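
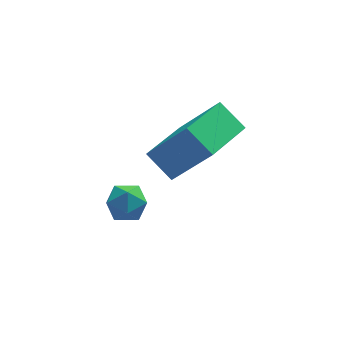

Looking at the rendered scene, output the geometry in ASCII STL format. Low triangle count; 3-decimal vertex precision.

solid 
facet normal -0.687 -0.710 0.151
outer loop
vertex -1.234 -3.836 3.262
vertex -1.838 -3.108 3.935
vertex -2.294 -3.167 1.589
endloop
endfacet
facet normal 0.520 -0.627 -0.580
outer loop
vertex -1.002 -1.832 1.305
vertex -1.234 -3.836 3.262
vertex -2.294 -3.167 1.589
endloop
endfacet
facet normal -0.687 -0.711 0.151
outer loop
vertex -2.294 -3.167 1.589
vertex -1.838 -3.108 3.935
vertex -2.898 -2.44 2.262
endloop
endfacet
facet normal -0.507 0.320 -0.801
outer loop
vertex -2.898 -2.44 2.262
vertex -1.002 -1.832 1.305
vertex -2.294 -3.167 1.589
endloop
endfacet
facet normal 0.507 -0.320 0.801
outer loop
vertex -1.234 -3.836 3.262
vertex -0.546 -1.773 3.651
vertex -1.838 -3.108 3.935
endloop
endfacet
facet normal 0.520 -0.627 -0.580
outer loop
vertex 0.058 -2.5 2.978
vertex -1.234 -3.836 3.262
vertex -1.002 -1.832 1.305
endloop
endfacet
facet normal 0.507 -0.320 0.800
outer loop
vertex 0.058 -2.5 2.978
vertex -0.546 -1.773 3.651
vertex -1.234 -3.836 3.262
endloop
endfacet
facet normal -0.520 0.627 0.580
outer loop
vertex -1.838 -3.108 3.935
vertex -0.546 -1.773 3.651
vertex -2.898 -2.44 2.262
endloop
endfacet
facet normal -0.507 0.320 -0.801
outer loop
vertex -1.606 -1.104 1.978
vertex -1.002 -1.832 1.305
vertex -2.898 -2.44 2.262
endloop
endfacet
facet normal -0.520 0.627 0.580
outer loop
vertex -2.898 -2.44 2.262
vertex -0.546 -1.773 3.651
vertex -1.606 -1.104 1.978
endloop
endfacet
facet normal 0.687 0.710 -0.152
outer loop
vertex -1.606 -1.104 1.978
vertex 0.058 -2.5 2.978
vertex -1.002 -1.832 1.305
endloop
endfacet
facet normal 0.687 0.711 -0.151
outer loop
vertex -0.546 -1.773 3.651
vertex 0.058 -2.5 2.978
vertex -1.606 -1.104 1.978
endloop
endfacet
facet normal -0.867 0.407 0.288
outer loop
vertex -4.031 -1.847 -0.571
vertex -4.084 -2.343 -0.03
vertex -3.743 -1.702 0.091
endloop
endfacet
facet normal -0.441 0.898 -0.005
outer loop
vertex -4.031 -1.847 -0.571
vertex -3.743 -1.702 0.091
vertex -3.372 -1.523 -0.519
endloop
endfacet
facet normal -0.285 0.687 -0.669
outer loop
vertex -4.031 -1.847 -0.571
vertex -3.372 -1.523 -0.519
vertex -3.483 -2.054 -1.017
endloop
endfacet
facet normal -0.615 0.063 -0.786
outer loop
vertex -4.031 -1.847 -0.571
vertex -3.483 -2.054 -1.017
vertex -3.922 -2.561 -0.714
endloop
endfacet
facet normal -0.974 -0.110 -0.196
outer loop
vertex -4.031 -1.847 -0.571
vertex -3.922 -2.561 -0.714
vertex -4.084 -2.343 -0.03
endloop
endfacet
facet normal 0.166 0.914 0.369
outer loop
vertex -3.372 -1.523 -0.519
vertex -3.743 -1.702 0.091
vertex -3.018 -1.819 0.054
endloop
endfacet
facet normal -0.524 0.119 0.843
outer loop
vertex -3.743 -1.702 0.091
vertex -4.084 -2.343 -0.03
vertex -3.457 -2.326 0.357
endloop
endfacet
facet normal -0.698 -0.714 0.062
outer loop
vertex -4.084 -2.343 -0.03
vertex -3.922 -2.561 -0.714
vertex -3.568 -2.857 -0.141
endloop
endfacet
facet normal -0.116 -0.434 -0.894
outer loop
vertex -3.922 -2.561 -0.714
vertex -3.483 -2.054 -1.017
vertex -3.197 -2.678 -0.751
endloop
endfacet
facet normal 0.419 0.573 -0.704
outer loop
vertex -3.483 -2.054 -1.017
vertex -3.372 -1.523 -0.519
vertex -2.856 -2.037 -0.63
endloop
endfacet
facet normal 0.615 -0.063 0.786
outer loop
vertex -2.909 -2.533 -0.089
vertex -3.018 -1.819 0.054
vertex -3.457 -2.326 0.357
endloop
endfacet
facet normal 0.285 -0.687 0.669
outer loop
vertex -2.909 -2.533 -0.089
vertex -3.457 -2.326 0.357
vertex -3.568 -2.857 -0.141
endloop
endfacet
facet normal 0.441 -0.898 0.005
outer loop
vertex -2.909 -2.533 -0.089
vertex -3.568 -2.857 -0.141
vertex -3.197 -2.678 -0.751
endloop
endfacet
facet normal 0.867 -0.407 -0.288
outer loop
vertex -2.909 -2.533 -0.089
vertex -3.197 -2.678 -0.751
vertex -2.856 -2.037 -0.63
endloop
endfacet
facet normal 0.974 0.110 0.196
outer loop
vertex -2.909 -2.533 -0.089
vertex -2.856 -2.037 -0.63
vertex -3.018 -1.819 0.054
endloop
endfacet
facet normal 0.116 0.434 0.894
outer loop
vertex -3.457 -2.326 0.357
vertex -3.018 -1.819 0.054
vertex -3.743 -1.702 0.091
endloop
endfacet
facet normal -0.419 -0.573 0.704
outer loop
vertex -3.568 -2.857 -0.141
vertex -3.457 -2.326 0.357
vertex -4.084 -2.343 -0.03
endloop
endfacet
facet normal -0.166 -0.914 -0.369
outer loop
vertex -3.197 -2.678 -0.751
vertex -3.568 -2.857 -0.141
vertex -3.922 -2.561 -0.714
endloop
endfacet
facet normal 0.524 -0.119 -0.843
outer loop
vertex -2.856 -2.037 -0.63
vertex -3.197 -2.678 -0.751
vertex -3.483 -2.054 -1.017
endloop
endfacet
facet normal 0.698 0.714 -0.062
outer loop
vertex -3.018 -1.819 0.054
vertex -2.856 -2.037 -0.63
vertex -3.372 -1.523 -0.519
endloop
endfacet

endsolid


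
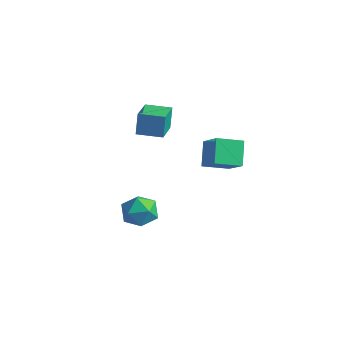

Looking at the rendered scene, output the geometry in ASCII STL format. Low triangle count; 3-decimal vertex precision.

solid 
facet normal -0.432 0.556 0.710
outer loop
vertex 3.003 1.77 4.952
vertex 3.826 2.961 4.52
vertex 1.701 2.247 3.788
endloop
endfacet
facet normal -0.545 -0.788 0.286
outer loop
vertex 2.374 1.379 2.68
vertex 3.003 1.77 4.952
vertex 1.701 2.247 3.788
endloop
endfacet
facet normal -0.432 0.556 0.710
outer loop
vertex 1.701 2.247 3.788
vertex 3.826 2.961 4.52
vertex 2.524 3.437 3.356
endloop
endfacet
facet normal -0.719 0.264 -0.643
outer loop
vertex 2.524 3.437 3.356
vertex 2.374 1.379 2.68
vertex 1.701 2.247 3.788
endloop
endfacet
facet normal 0.719 -0.264 0.643
outer loop
vertex 3.003 1.77 4.952
vertex 4.499 2.093 3.412
vertex 3.826 2.961 4.52
endloop
endfacet
facet normal -0.544 -0.788 0.286
outer loop
vertex 3.676 0.903 3.844
vertex 3.003 1.77 4.952
vertex 2.374 1.379 2.68
endloop
endfacet
facet normal 0.719 -0.264 0.643
outer loop
vertex 3.676 0.903 3.844
vertex 4.499 2.093 3.412
vertex 3.003 1.77 4.952
endloop
endfacet
facet normal 0.545 0.788 -0.287
outer loop
vertex 3.826 2.961 4.52
vertex 4.499 2.093 3.412
vertex 2.524 3.437 3.356
endloop
endfacet
facet normal -0.719 0.264 -0.643
outer loop
vertex 3.197 2.57 2.248
vertex 2.374 1.379 2.68
vertex 2.524 3.437 3.356
endloop
endfacet
facet normal 0.545 0.788 -0.286
outer loop
vertex 2.524 3.437 3.356
vertex 4.499 2.093 3.412
vertex 3.197 2.57 2.248
endloop
endfacet
facet normal 0.432 -0.556 -0.710
outer loop
vertex 3.197 2.57 2.248
vertex 3.676 0.903 3.844
vertex 2.374 1.379 2.68
endloop
endfacet
facet normal 0.431 -0.556 -0.710
outer loop
vertex 4.499 2.093 3.412
vertex 3.676 0.903 3.844
vertex 3.197 2.57 2.248
endloop
endfacet
facet normal 0.443 0.219 0.869
outer loop
vertex -0.174 0.632 -1.009
vertex -0.664 -0.238 -0.54
vertex 0.326 -0.353 -1.015
endloop
endfacet
facet normal 0.846 0.427 0.319
outer loop
vertex -0.174 0.632 -1.009
vertex 0.326 -0.353 -1.015
vertex 0.346 0.281 -1.918
endloop
endfacet
facet normal 0.463 0.883 -0.076
outer loop
vertex -0.174 0.632 -1.009
vertex 0.346 0.281 -1.918
vertex -0.632 0.787 -2.002
endloop
endfacet
facet normal -0.177 0.957 0.231
outer loop
vertex -0.174 0.632 -1.009
vertex -0.632 0.787 -2.002
vertex -1.256 0.466 -1.15
endloop
endfacet
facet normal -0.190 0.547 0.815
outer loop
vertex -0.174 0.632 -1.009
vertex -1.256 0.466 -1.15
vertex -0.664 -0.238 -0.54
endloop
endfacet
facet normal 0.986 -0.147 -0.082
outer loop
vertex 0.346 0.281 -1.918
vertex 0.326 -0.353 -1.015
vertex 0.176 -0.806 -2.01
endloop
endfacet
facet normal 0.333 -0.482 0.810
outer loop
vertex 0.326 -0.353 -1.015
vertex -0.664 -0.238 -0.54
vertex -0.448 -1.127 -1.158
endloop
endfacet
facet normal -0.689 0.047 0.723
outer loop
vertex -0.664 -0.238 -0.54
vertex -1.256 0.466 -1.15
vertex -1.426 -0.621 -1.242
endloop
endfacet
facet normal -0.669 0.710 -0.222
outer loop
vertex -1.256 0.466 -1.15
vertex -0.632 0.787 -2.002
vertex -1.406 0.013 -2.145
endloop
endfacet
facet normal 0.367 0.589 -0.720
outer loop
vertex -0.632 0.787 -2.002
vertex 0.346 0.281 -1.918
vertex -0.416 -0.102 -2.62
endloop
endfacet
facet normal 0.177 -0.957 -0.231
outer loop
vertex -0.906 -0.972 -2.151
vertex 0.176 -0.806 -2.01
vertex -0.448 -1.127 -1.158
endloop
endfacet
facet normal -0.463 -0.883 0.076
outer loop
vertex -0.906 -0.972 -2.151
vertex -0.448 -1.127 -1.158
vertex -1.426 -0.621 -1.242
endloop
endfacet
facet normal -0.846 -0.427 -0.319
outer loop
vertex -0.906 -0.972 -2.151
vertex -1.426 -0.621 -1.242
vertex -1.406 0.013 -2.145
endloop
endfacet
facet normal -0.443 -0.219 -0.869
outer loop
vertex -0.906 -0.972 -2.151
vertex -1.406 0.013 -2.145
vertex -0.416 -0.102 -2.62
endloop
endfacet
facet normal 0.190 -0.547 -0.815
outer loop
vertex -0.906 -0.972 -2.151
vertex -0.416 -0.102 -2.62
vertex 0.176 -0.806 -2.01
endloop
endfacet
facet normal 0.669 -0.710 0.222
outer loop
vertex -0.448 -1.127 -1.158
vertex 0.176 -0.806 -2.01
vertex 0.326 -0.353 -1.015
endloop
endfacet
facet normal -0.367 -0.589 0.720
outer loop
vertex -1.426 -0.621 -1.242
vertex -0.448 -1.127 -1.158
vertex -0.664 -0.238 -0.54
endloop
endfacet
facet normal -0.986 0.147 0.082
outer loop
vertex -1.406 0.013 -2.145
vertex -1.426 -0.621 -1.242
vertex -1.256 0.466 -1.15
endloop
endfacet
facet normal -0.333 0.482 -0.810
outer loop
vertex -0.416 -0.102 -2.62
vertex -1.406 0.013 -2.145
vertex -0.632 0.787 -2.002
endloop
endfacet
facet normal 0.689 -0.047 -0.723
outer loop
vertex 0.176 -0.806 -2.01
vertex -0.416 -0.102 -2.62
vertex 0.346 0.281 -1.918
endloop
endfacet
facet normal -0.855 -0.517 0.024
outer loop
vertex -3.264 2.558 3.32
vertex -4.225 4.122 2.79
vertex -3.09 2.207 1.965
endloop
endfacet
facet normal 0.503 -0.819 0.277
outer loop
vertex -1.815 2.978 1.93
vertex -3.264 2.558 3.32
vertex -3.09 2.207 1.965
endloop
endfacet
facet normal -0.856 -0.517 0.023
outer loop
vertex -3.09 2.207 1.965
vertex -4.225 4.122 2.79
vertex -4.05 3.771 1.436
endloop
endfacet
facet normal 0.124 -0.249 -0.961
outer loop
vertex -4.05 3.771 1.436
vertex -1.815 2.978 1.93
vertex -3.09 2.207 1.965
endloop
endfacet
facet normal -0.124 0.249 0.960
outer loop
vertex -3.264 2.558 3.32
vertex -2.95 4.893 2.755
vertex -4.225 4.122 2.79
endloop
endfacet
facet normal 0.503 -0.819 0.277
outer loop
vertex -1.99 3.329 3.284
vertex -3.264 2.558 3.32
vertex -1.815 2.978 1.93
endloop
endfacet
facet normal -0.124 0.249 0.961
outer loop
vertex -1.99 3.329 3.284
vertex -2.95 4.893 2.755
vertex -3.264 2.558 3.32
endloop
endfacet
facet normal -0.503 0.819 -0.277
outer loop
vertex -4.225 4.122 2.79
vertex -2.95 4.893 2.755
vertex -4.05 3.771 1.436
endloop
endfacet
facet normal 0.124 -0.249 -0.960
outer loop
vertex -2.776 4.542 1.4
vertex -1.815 2.978 1.93
vertex -4.05 3.771 1.436
endloop
endfacet
facet normal -0.503 0.819 -0.277
outer loop
vertex -4.05 3.771 1.436
vertex -2.95 4.893 2.755
vertex -2.776 4.542 1.4
endloop
endfacet
facet normal 0.855 0.518 -0.024
outer loop
vertex -2.776 4.542 1.4
vertex -1.99 3.329 3.284
vertex -1.815 2.978 1.93
endloop
endfacet
facet normal 0.856 0.517 -0.024
outer loop
vertex -2.95 4.893 2.755
vertex -1.99 3.329 3.284
vertex -2.776 4.542 1.4
endloop
endfacet

endsolid


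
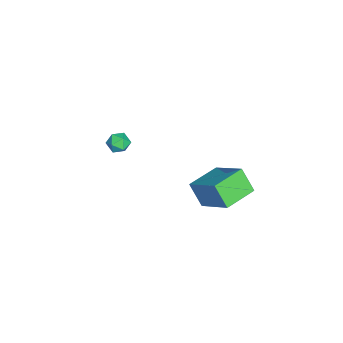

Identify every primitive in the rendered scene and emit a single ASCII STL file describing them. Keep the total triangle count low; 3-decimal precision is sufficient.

solid 
facet normal -0.309 -0.481 0.820
outer loop
vertex 3.134 2.279 4.881
vertex 1.775 3.28 4.956
vertex 2.114 0.98 3.735
endloop
endfacet
facet normal 0.804 -0.592 -0.044
outer loop
vertex 2.525 1.62 2.644
vertex 3.134 2.279 4.881
vertex 2.114 0.98 3.735
endloop
endfacet
facet normal -0.309 -0.481 0.820
outer loop
vertex 2.114 0.98 3.735
vertex 1.775 3.28 4.956
vertex 0.755 1.981 3.81
endloop
endfacet
facet normal -0.507 -0.646 -0.570
outer loop
vertex 0.755 1.981 3.81
vertex 2.525 1.62 2.644
vertex 2.114 0.98 3.735
endloop
endfacet
facet normal 0.507 0.646 0.570
outer loop
vertex 3.134 2.279 4.881
vertex 2.186 3.92 3.865
vertex 1.775 3.28 4.956
endloop
endfacet
facet normal 0.804 -0.592 -0.044
outer loop
vertex 3.545 2.919 3.79
vertex 3.134 2.279 4.881
vertex 2.525 1.62 2.644
endloop
endfacet
facet normal 0.507 0.646 0.570
outer loop
vertex 3.545 2.919 3.79
vertex 2.186 3.92 3.865
vertex 3.134 2.279 4.881
endloop
endfacet
facet normal -0.804 0.592 0.044
outer loop
vertex 1.775 3.28 4.956
vertex 2.186 3.92 3.865
vertex 0.755 1.981 3.81
endloop
endfacet
facet normal -0.507 -0.646 -0.570
outer loop
vertex 1.166 2.621 2.719
vertex 2.525 1.62 2.644
vertex 0.755 1.981 3.81
endloop
endfacet
facet normal -0.804 0.592 0.044
outer loop
vertex 0.755 1.981 3.81
vertex 2.186 3.92 3.865
vertex 1.166 2.621 2.719
endloop
endfacet
facet normal 0.309 0.481 -0.820
outer loop
vertex 1.166 2.621 2.719
vertex 3.545 2.919 3.79
vertex 2.525 1.62 2.644
endloop
endfacet
facet normal 0.309 0.481 -0.820
outer loop
vertex 2.186 3.92 3.865
vertex 3.545 2.919 3.79
vertex 1.166 2.621 2.719
endloop
endfacet
facet normal -0.714 0.694 0.097
outer loop
vertex -2.239 -2.548 2.059
vertex -2.652 -2.93 1.752
vertex -2.598 -2.964 2.39
endloop
endfacet
facet normal -0.252 0.726 0.639
outer loop
vertex -2.239 -2.548 2.059
vertex -2.598 -2.964 2.39
vertex -1.979 -2.882 2.541
endloop
endfacet
facet normal 0.399 0.840 0.367
outer loop
vertex -2.239 -2.548 2.059
vertex -1.979 -2.882 2.541
vertex -1.652 -2.799 1.996
endloop
endfacet
facet normal 0.338 0.877 -0.341
outer loop
vertex -2.239 -2.548 2.059
vertex -1.652 -2.799 1.996
vertex -2.068 -2.828 1.508
endloop
endfacet
facet normal -0.350 0.787 -0.508
outer loop
vertex -2.239 -2.548 2.059
vertex -2.068 -2.828 1.508
vertex -2.652 -2.93 1.752
endloop
endfacet
facet normal -0.247 0.091 0.965
outer loop
vertex -1.979 -2.882 2.541
vertex -2.598 -2.964 2.39
vertex -2.232 -3.472 2.532
endloop
endfacet
facet normal -0.996 0.037 0.086
outer loop
vertex -2.598 -2.964 2.39
vertex -2.652 -2.93 1.752
vertex -2.648 -3.501 2.044
endloop
endfacet
facet normal -0.406 0.188 -0.894
outer loop
vertex -2.652 -2.93 1.752
vertex -2.068 -2.828 1.508
vertex -2.321 -3.418 1.499
endloop
endfacet
facet normal 0.707 0.335 -0.623
outer loop
vertex -2.068 -2.828 1.508
vertex -1.652 -2.799 1.996
vertex -1.702 -3.336 1.65
endloop
endfacet
facet normal 0.806 0.274 0.525
outer loop
vertex -1.652 -2.799 1.996
vertex -1.979 -2.882 2.541
vertex -1.648 -3.37 2.288
endloop
endfacet
facet normal -0.338 -0.877 0.341
outer loop
vertex -2.061 -3.752 1.981
vertex -2.232 -3.472 2.532
vertex -2.648 -3.501 2.044
endloop
endfacet
facet normal -0.399 -0.840 -0.367
outer loop
vertex -2.061 -3.752 1.981
vertex -2.648 -3.501 2.044
vertex -2.321 -3.418 1.499
endloop
endfacet
facet normal 0.252 -0.726 -0.639
outer loop
vertex -2.061 -3.752 1.981
vertex -2.321 -3.418 1.499
vertex -1.702 -3.336 1.65
endloop
endfacet
facet normal 0.714 -0.694 -0.097
outer loop
vertex -2.061 -3.752 1.981
vertex -1.702 -3.336 1.65
vertex -1.648 -3.37 2.288
endloop
endfacet
facet normal 0.350 -0.787 0.508
outer loop
vertex -2.061 -3.752 1.981
vertex -1.648 -3.37 2.288
vertex -2.232 -3.472 2.532
endloop
endfacet
facet normal -0.707 -0.335 0.623
outer loop
vertex -2.648 -3.501 2.044
vertex -2.232 -3.472 2.532
vertex -2.598 -2.964 2.39
endloop
endfacet
facet normal -0.806 -0.274 -0.525
outer loop
vertex -2.321 -3.418 1.499
vertex -2.648 -3.501 2.044
vertex -2.652 -2.93 1.752
endloop
endfacet
facet normal 0.247 -0.091 -0.965
outer loop
vertex -1.702 -3.336 1.65
vertex -2.321 -3.418 1.499
vertex -2.068 -2.828 1.508
endloop
endfacet
facet normal 0.996 -0.037 -0.086
outer loop
vertex -1.648 -3.37 2.288
vertex -1.702 -3.336 1.65
vertex -1.652 -2.799 1.996
endloop
endfacet
facet normal 0.406 -0.188 0.894
outer loop
vertex -2.232 -3.472 2.532
vertex -1.648 -3.37 2.288
vertex -1.979 -2.882 2.541
endloop
endfacet

endsolid


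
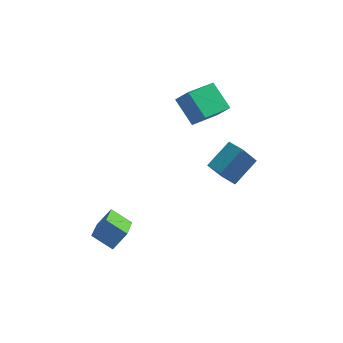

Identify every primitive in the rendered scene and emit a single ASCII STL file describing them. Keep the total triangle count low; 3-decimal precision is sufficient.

solid 
facet normal -0.607 -0.329 -0.723
outer loop
vertex -4.462 -2.501 -0.559
vertex -4.292 -0.8 -1.475
vertex -3.625 -2.873 -1.093
endloop
endfacet
facet normal -0.088 -0.877 0.473
outer loop
vertex -3.048 -2.56 -0.405
vertex -4.462 -2.501 -0.559
vertex -3.625 -2.873 -1.093
endloop
endfacet
facet normal -0.606 -0.329 -0.724
outer loop
vertex -3.625 -2.873 -1.093
vertex -4.292 -0.8 -1.475
vertex -3.454 -1.171 -2.008
endloop
endfacet
facet normal 0.790 -0.350 -0.503
outer loop
vertex -3.454 -1.171 -2.008
vertex -3.048 -2.56 -0.405
vertex -3.625 -2.873 -1.093
endloop
endfacet
facet normal -0.790 0.350 0.503
outer loop
vertex -4.462 -2.501 -0.559
vertex -3.715 -0.487 -0.787
vertex -4.292 -0.8 -1.475
endloop
endfacet
facet normal -0.088 -0.877 0.472
outer loop
vertex -3.886 -2.189 0.128
vertex -4.462 -2.501 -0.559
vertex -3.048 -2.56 -0.405
endloop
endfacet
facet normal -0.790 0.350 0.503
outer loop
vertex -3.886 -2.189 0.128
vertex -3.715 -0.487 -0.787
vertex -4.462 -2.501 -0.559
endloop
endfacet
facet normal 0.088 0.877 -0.473
outer loop
vertex -4.292 -0.8 -1.475
vertex -3.715 -0.487 -0.787
vertex -3.454 -1.171 -2.008
endloop
endfacet
facet normal 0.790 -0.350 -0.503
outer loop
vertex -2.878 -0.859 -1.321
vertex -3.048 -2.56 -0.405
vertex -3.454 -1.171 -2.008
endloop
endfacet
facet normal 0.088 0.877 -0.472
outer loop
vertex -3.454 -1.171 -2.008
vertex -3.715 -0.487 -0.787
vertex -2.878 -0.859 -1.321
endloop
endfacet
facet normal 0.606 0.329 0.724
outer loop
vertex -2.878 -0.859 -1.321
vertex -3.886 -2.189 0.128
vertex -3.048 -2.56 -0.405
endloop
endfacet
facet normal 0.607 0.328 0.724
outer loop
vertex -3.715 -0.487 -0.787
vertex -3.886 -2.189 0.128
vertex -2.878 -0.859 -1.321
endloop
endfacet
facet normal -0.469 0.631 0.618
outer loop
vertex -0.565 2.172 4.374
vertex 0.491 3.195 4.13
vertex -1.077 2.522 3.628
endloop
endfacet
facet normal -0.708 -0.687 0.164
outer loop
vertex -0.411 1.625 2.75
vertex -0.565 2.172 4.374
vertex -1.077 2.522 3.628
endloop
endfacet
facet normal -0.469 0.631 0.618
outer loop
vertex -1.077 2.522 3.628
vertex 0.491 3.195 4.13
vertex -0.021 3.545 3.384
endloop
endfacet
facet normal -0.527 0.361 -0.769
outer loop
vertex -0.021 3.545 3.384
vertex -0.411 1.625 2.75
vertex -1.077 2.522 3.628
endloop
endfacet
facet normal 0.527 -0.361 0.769
outer loop
vertex -0.565 2.172 4.374
vertex 1.157 2.298 3.252
vertex 0.491 3.195 4.13
endloop
endfacet
facet normal -0.708 -0.687 0.164
outer loop
vertex 0.101 1.275 3.496
vertex -0.565 2.172 4.374
vertex -0.411 1.625 2.75
endloop
endfacet
facet normal 0.527 -0.361 0.769
outer loop
vertex 0.101 1.275 3.496
vertex 1.157 2.298 3.252
vertex -0.565 2.172 4.374
endloop
endfacet
facet normal 0.708 0.687 -0.164
outer loop
vertex 0.491 3.195 4.13
vertex 1.157 2.298 3.252
vertex -0.021 3.545 3.384
endloop
endfacet
facet normal -0.527 0.361 -0.769
outer loop
vertex 0.645 2.648 2.506
vertex -0.411 1.625 2.75
vertex -0.021 3.545 3.384
endloop
endfacet
facet normal 0.708 0.687 -0.164
outer loop
vertex -0.021 3.545 3.384
vertex 1.157 2.298 3.252
vertex 0.645 2.648 2.506
endloop
endfacet
facet normal 0.469 -0.631 -0.618
outer loop
vertex 0.645 2.648 2.506
vertex 0.101 1.275 3.496
vertex -0.411 1.625 2.75
endloop
endfacet
facet normal 0.469 -0.631 -0.618
outer loop
vertex 1.157 2.298 3.252
vertex 0.101 1.275 3.496
vertex 0.645 2.648 2.506
endloop
endfacet
facet normal -0.643 0.765 -0.045
outer loop
vertex 1.145 2.423 0.944
vertex 1.762 2.874 -0.204
vertex 0.224 1.601 0.127
endloop
endfacet
facet normal -0.447 -0.327 0.833
outer loop
vertex 0.758 0.966 0.164
vertex 1.145 2.423 0.944
vertex 0.224 1.601 0.127
endloop
endfacet
facet normal -0.643 0.765 -0.046
outer loop
vertex 0.224 1.601 0.127
vertex 1.762 2.874 -0.204
vertex 0.842 2.052 -1.022
endloop
endfacet
facet normal -0.622 -0.555 -0.552
outer loop
vertex 0.842 2.052 -1.022
vertex 0.758 0.966 0.164
vertex 0.224 1.601 0.127
endloop
endfacet
facet normal 0.622 0.555 0.552
outer loop
vertex 1.145 2.423 0.944
vertex 2.296 2.239 -0.167
vertex 1.762 2.874 -0.204
endloop
endfacet
facet normal -0.448 -0.326 0.832
outer loop
vertex 1.678 1.788 0.982
vertex 1.145 2.423 0.944
vertex 0.758 0.966 0.164
endloop
endfacet
facet normal 0.622 0.555 0.552
outer loop
vertex 1.678 1.788 0.982
vertex 2.296 2.239 -0.167
vertex 1.145 2.423 0.944
endloop
endfacet
facet normal 0.447 0.328 -0.832
outer loop
vertex 1.762 2.874 -0.204
vertex 2.296 2.239 -0.167
vertex 0.842 2.052 -1.022
endloop
endfacet
facet normal -0.622 -0.555 -0.552
outer loop
vertex 1.375 1.417 -0.984
vertex 0.758 0.966 0.164
vertex 0.842 2.052 -1.022
endloop
endfacet
facet normal 0.448 0.326 -0.833
outer loop
vertex 0.842 2.052 -1.022
vertex 2.296 2.239 -0.167
vertex 1.375 1.417 -0.984
endloop
endfacet
facet normal 0.643 -0.765 0.045
outer loop
vertex 1.375 1.417 -0.984
vertex 1.678 1.788 0.982
vertex 0.758 0.966 0.164
endloop
endfacet
facet normal 0.643 -0.765 0.045
outer loop
vertex 2.296 2.239 -0.167
vertex 1.678 1.788 0.982
vertex 1.375 1.417 -0.984
endloop
endfacet

endsolid


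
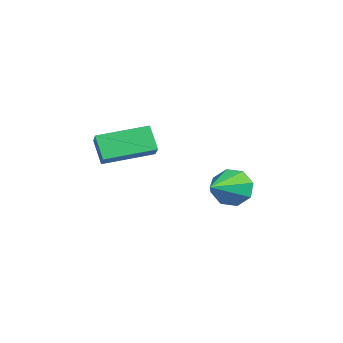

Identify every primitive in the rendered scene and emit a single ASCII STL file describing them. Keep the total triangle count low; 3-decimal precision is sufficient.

solid 
facet normal -0.523 -0.196 0.830
outer loop
vertex 0.036 -4.434 0.787
vertex -0.18 -2.434 1.124
vertex -0.852 -4.436 0.227
endloop
endfacet
facet normal 0.106 -0.981 -0.165
outer loop
vertex -0.24 -4.206 -0.744
vertex 0.036 -4.434 0.787
vertex -0.852 -4.436 0.227
endloop
endfacet
facet normal -0.523 -0.196 0.829
outer loop
vertex -0.852 -4.436 0.227
vertex -0.18 -2.434 1.124
vertex -1.068 -2.436 0.563
endloop
endfacet
facet normal -0.846 -0.002 -0.533
outer loop
vertex -1.068 -2.436 0.563
vertex -0.24 -4.206 -0.744
vertex -0.852 -4.436 0.227
endloop
endfacet
facet normal 0.846 0.001 0.533
outer loop
vertex 0.036 -4.434 0.787
vertex 0.432 -2.204 0.153
vertex -0.18 -2.434 1.124
endloop
endfacet
facet normal 0.107 -0.980 -0.165
outer loop
vertex 0.648 -4.204 -0.183
vertex 0.036 -4.434 0.787
vertex -0.24 -4.206 -0.744
endloop
endfacet
facet normal 0.846 0.002 0.534
outer loop
vertex 0.648 -4.204 -0.183
vertex 0.432 -2.204 0.153
vertex 0.036 -4.434 0.787
endloop
endfacet
facet normal -0.107 0.981 0.165
outer loop
vertex -0.18 -2.434 1.124
vertex 0.432 -2.204 0.153
vertex -1.068 -2.436 0.563
endloop
endfacet
facet normal -0.846 -0.001 -0.534
outer loop
vertex -0.456 -2.206 -0.407
vertex -0.24 -4.206 -0.744
vertex -1.068 -2.436 0.563
endloop
endfacet
facet normal -0.106 0.980 0.165
outer loop
vertex -1.068 -2.436 0.563
vertex 0.432 -2.204 0.153
vertex -0.456 -2.206 -0.407
endloop
endfacet
facet normal 0.523 0.196 -0.829
outer loop
vertex -0.456 -2.206 -0.407
vertex 0.648 -4.204 -0.183
vertex -0.24 -4.206 -0.744
endloop
endfacet
facet normal 0.523 0.196 -0.830
outer loop
vertex 0.432 -2.204 0.153
vertex 0.648 -4.204 -0.183
vertex -0.456 -2.206 -0.407
endloop
endfacet
facet normal -0.760 0.556 -0.336
outer loop
vertex -2.719 1.207 -4.159
vertex -3.18 1.063 -3.353
vertex -2.571 1.708 -3.664
endloop
endfacet
facet normal 0.875 0.184 -0.448
outer loop
vertex -2.719 1.207 -4.159
vertex -2.571 1.708 -3.664
vertex -1.72 -0.003 -2.707
endloop
endfacet
facet normal -0.760 0.555 -0.337
outer loop
vertex -2.571 1.708 -3.664
vertex -3.18 1.063 -3.353
vertex -2.781 1.832 -2.987
endloop
endfacet
facet normal 0.842 0.513 0.167
outer loop
vertex -2.571 1.708 -3.664
vertex -2.781 1.832 -2.987
vertex -1.72 -0.003 -2.707
endloop
endfacet
facet normal -0.761 0.555 -0.336
outer loop
vertex -2.781 1.832 -2.987
vertex -3.18 1.063 -3.353
vertex -3.224 1.505 -2.524
endloop
endfacet
facet normal 0.500 0.406 0.765
outer loop
vertex -2.781 1.832 -2.987
vertex -3.224 1.505 -2.524
vertex -1.72 -0.003 -2.707
endloop
endfacet
facet normal -0.761 0.555 -0.336
outer loop
vertex -3.224 1.505 -2.524
vertex -3.18 1.063 -3.353
vertex -3.641 0.92 -2.546
endloop
endfacet
facet normal 0.049 -0.072 0.996
outer loop
vertex -3.224 1.505 -2.524
vertex -3.641 0.92 -2.546
vertex -1.72 -0.003 -2.707
endloop
endfacet
facet normal -0.761 0.556 -0.336
outer loop
vertex -3.641 0.92 -2.546
vertex -3.18 1.063 -3.353
vertex -3.789 0.418 -3.041
endloop
endfacet
facet normal -0.248 -0.642 0.725
outer loop
vertex -3.641 0.92 -2.546
vertex -3.789 0.418 -3.041
vertex -1.72 -0.003 -2.707
endloop
endfacet
facet normal -0.761 0.556 -0.336
outer loop
vertex -3.789 0.418 -3.041
vertex -3.18 1.063 -3.353
vertex -3.58 0.295 -3.718
endloop
endfacet
facet normal -0.215 -0.970 0.110
outer loop
vertex -3.789 0.418 -3.041
vertex -3.58 0.295 -3.718
vertex -1.72 -0.003 -2.707
endloop
endfacet
facet normal -0.761 0.556 -0.335
outer loop
vertex -3.58 0.295 -3.718
vertex -3.18 1.063 -3.353
vertex -3.137 0.622 -4.181
endloop
endfacet
facet normal 0.127 -0.863 -0.488
outer loop
vertex -3.58 0.295 -3.718
vertex -3.137 0.622 -4.181
vertex -1.72 -0.003 -2.707
endloop
endfacet
facet normal -0.760 0.556 -0.336
outer loop
vertex -3.137 0.622 -4.181
vertex -3.18 1.063 -3.353
vertex -2.719 1.207 -4.159
endloop
endfacet
facet normal 0.578 -0.386 -0.719
outer loop
vertex -3.137 0.622 -4.181
vertex -2.719 1.207 -4.159
vertex -1.72 -0.003 -2.707
endloop
endfacet

endsolid


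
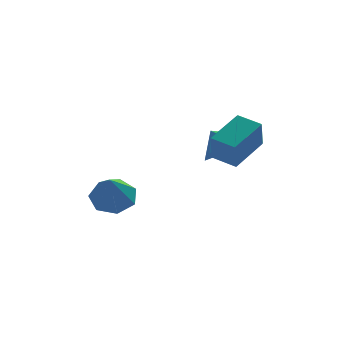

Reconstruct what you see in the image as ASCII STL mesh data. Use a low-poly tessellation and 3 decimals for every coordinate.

solid 
facet normal 0.135 0.640 -0.757
outer loop
vertex 0.229 1.125 -1.835
vertex -0.688 0.984 -2.118
vertex -0.342 1.644 -1.498
endloop
endfacet
facet normal 0.604 0.157 0.781
outer loop
vertex 0.229 1.125 -1.835
vertex -0.342 1.644 -1.498
vertex -0.952 -0.264 -0.642
endloop
endfacet
facet normal 0.135 0.640 -0.757
outer loop
vertex -0.342 1.644 -1.498
vertex -0.688 0.984 -2.118
vertex -1.173 1.666 -1.628
endloop
endfacet
facet normal -0.127 0.440 0.889
outer loop
vertex -0.342 1.644 -1.498
vertex -1.173 1.666 -1.628
vertex -0.952 -0.264 -0.642
endloop
endfacet
facet normal 0.135 0.640 -0.757
outer loop
vertex -1.173 1.666 -1.628
vertex -0.688 0.984 -2.118
vertex -1.64 1.174 -2.127
endloop
endfacet
facet normal -0.805 0.195 0.561
outer loop
vertex -1.173 1.666 -1.628
vertex -1.64 1.174 -2.127
vertex -0.952 -0.264 -0.642
endloop
endfacet
facet normal 0.135 0.640 -0.757
outer loop
vertex -1.64 1.174 -2.127
vertex -0.688 0.984 -2.118
vertex -1.39 0.539 -2.619
endloop
endfacet
facet normal -0.918 -0.395 0.043
outer loop
vertex -1.64 1.174 -2.127
vertex -1.39 0.539 -2.619
vertex -0.952 -0.264 -0.642
endloop
endfacet
facet normal 0.135 0.639 -0.757
outer loop
vertex -1.39 0.539 -2.619
vertex -0.688 0.984 -2.118
vertex -0.612 0.238 -2.734
endloop
endfacet
facet normal -0.382 -0.883 -0.274
outer loop
vertex -1.39 0.539 -2.619
vertex -0.612 0.238 -2.734
vertex -0.952 -0.264 -0.642
endloop
endfacet
facet normal 0.135 0.639 -0.757
outer loop
vertex -0.612 0.238 -2.734
vertex -0.688 0.984 -2.118
vertex 0.108 0.499 -2.385
endloop
endfacet
facet normal 0.401 -0.903 -0.152
outer loop
vertex -0.612 0.238 -2.734
vertex 0.108 0.499 -2.385
vertex -0.952 -0.264 -0.642
endloop
endfacet
facet normal 0.135 0.639 -0.757
outer loop
vertex 0.108 0.499 -2.385
vertex -0.688 0.984 -2.118
vertex 0.229 1.125 -1.835
endloop
endfacet
facet normal 0.839 -0.441 0.317
outer loop
vertex 0.108 0.499 -2.385
vertex 0.229 1.125 -1.835
vertex -0.952 -0.264 -0.642
endloop
endfacet
facet normal -0.678 -0.625 -0.386
outer loop
vertex 3.357 -3.242 2.049
vertex 2.574 -2.533 2.277
vertex 3.525 -2.654 0.8
endloop
endfacet
facet normal 0.725 -0.656 -0.211
outer loop
vertex 4.726 -1.547 1.483
vertex 3.357 -3.242 2.049
vertex 3.525 -2.654 0.8
endloop
endfacet
facet normal -0.678 -0.625 -0.386
outer loop
vertex 3.525 -2.654 0.8
vertex 2.574 -2.533 2.277
vertex 2.742 -1.946 1.029
endloop
endfacet
facet normal 0.120 0.423 -0.898
outer loop
vertex 2.742 -1.946 1.029
vertex 4.726 -1.547 1.483
vertex 3.525 -2.654 0.8
endloop
endfacet
facet normal -0.121 -0.423 0.898
outer loop
vertex 3.357 -3.242 2.049
vertex 3.775 -1.426 2.96
vertex 2.574 -2.533 2.277
endloop
endfacet
facet normal 0.725 -0.656 -0.211
outer loop
vertex 4.558 -2.134 2.731
vertex 3.357 -3.242 2.049
vertex 4.726 -1.547 1.483
endloop
endfacet
facet normal -0.120 -0.423 0.898
outer loop
vertex 4.558 -2.134 2.731
vertex 3.775 -1.426 2.96
vertex 3.357 -3.242 2.049
endloop
endfacet
facet normal -0.725 0.656 0.211
outer loop
vertex 2.574 -2.533 2.277
vertex 3.775 -1.426 2.96
vertex 2.742 -1.946 1.029
endloop
endfacet
facet normal 0.121 0.422 -0.898
outer loop
vertex 3.943 -0.838 1.711
vertex 4.726 -1.547 1.483
vertex 2.742 -1.946 1.029
endloop
endfacet
facet normal -0.725 0.656 0.211
outer loop
vertex 2.742 -1.946 1.029
vertex 3.775 -1.426 2.96
vertex 3.943 -0.838 1.711
endloop
endfacet
facet normal 0.678 0.625 0.385
outer loop
vertex 3.943 -0.838 1.711
vertex 4.558 -2.134 2.731
vertex 4.726 -1.547 1.483
endloop
endfacet
facet normal 0.678 0.625 0.386
outer loop
vertex 3.775 -1.426 2.96
vertex 4.558 -2.134 2.731
vertex 3.943 -0.838 1.711
endloop
endfacet
facet normal 0.504 -0.546 -0.670
outer loop
vertex 4.394 -0.281 1.463
vertex 3.572 -0.204 0.782
vertex 4.349 0.531 0.767
endloop
endfacet
facet normal 0.309 0.629 0.714
outer loop
vertex 4.394 -0.281 1.463
vertex 4.349 0.531 0.767
vertex 3.048 0.364 1.478
endloop
endfacet
facet normal 0.504 -0.546 -0.669
outer loop
vertex 4.349 0.531 0.767
vertex 3.572 -0.204 0.782
vertex 3.528 0.608 0.086
endloop
endfacet
facet normal -0.040 0.986 0.159
outer loop
vertex 4.349 0.531 0.767
vertex 3.528 0.608 0.086
vertex 3.048 0.364 1.478
endloop
endfacet
facet normal 0.503 -0.546 -0.669
outer loop
vertex 3.528 0.608 0.086
vertex 3.572 -0.204 0.782
vertex 2.75 -0.127 0.101
endloop
endfacet
facet normal -0.684 0.722 -0.109
outer loop
vertex 3.528 0.608 0.086
vertex 2.75 -0.127 0.101
vertex 3.048 0.364 1.478
endloop
endfacet
facet normal 0.504 -0.546 -0.670
outer loop
vertex 2.75 -0.127 0.101
vertex 3.572 -0.204 0.782
vertex 2.795 -0.939 0.797
endloop
endfacet
facet normal -0.979 0.098 0.177
outer loop
vertex 2.75 -0.127 0.101
vertex 2.795 -0.939 0.797
vertex 3.048 0.364 1.478
endloop
endfacet
facet normal 0.504 -0.546 -0.669
outer loop
vertex 2.795 -0.939 0.797
vertex 3.572 -0.204 0.782
vertex 3.616 -1.016 1.478
endloop
endfacet
facet normal -0.631 -0.260 0.731
outer loop
vertex 2.795 -0.939 0.797
vertex 3.616 -1.016 1.478
vertex 3.048 0.364 1.478
endloop
endfacet
facet normal 0.503 -0.546 -0.669
outer loop
vertex 3.616 -1.016 1.478
vertex 3.572 -0.204 0.782
vertex 4.394 -0.281 1.463
endloop
endfacet
facet normal 0.014 0.006 1.000
outer loop
vertex 3.616 -1.016 1.478
vertex 4.394 -0.281 1.463
vertex 3.048 0.364 1.478
endloop
endfacet

endsolid


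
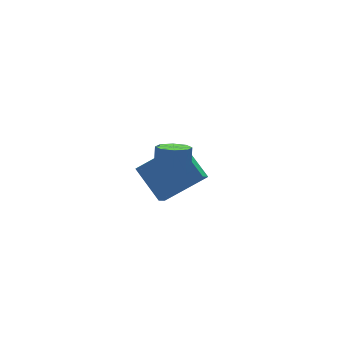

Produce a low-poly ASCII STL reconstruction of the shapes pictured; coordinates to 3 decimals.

solid 
facet normal -0.812 0.202 -0.547
outer loop
vertex -1.316 4.464 -0.192
vertex -0.828 4.925 -0.746
vertex -1.032 3.014 -1.149
endloop
endfacet
facet normal -0.562 -0.530 0.636
outer loop
vertex 0.648 2.595 -0.014
vertex -1.316 4.464 -0.192
vertex -1.032 3.014 -1.149
endloop
endfacet
facet normal -0.812 0.202 -0.548
outer loop
vertex -1.032 3.014 -1.149
vertex -0.828 4.925 -0.746
vertex -0.544 3.474 -1.702
endloop
endfacet
facet normal 0.161 -0.824 -0.543
outer loop
vertex -0.544 3.474 -1.702
vertex 0.648 2.595 -0.014
vertex -1.032 3.014 -1.149
endloop
endfacet
facet normal -0.162 0.824 0.543
outer loop
vertex -1.316 4.464 -0.192
vertex 0.852 4.506 0.389
vertex -0.828 4.925 -0.746
endloop
endfacet
facet normal -0.561 -0.529 0.636
outer loop
vertex 0.364 4.046 0.942
vertex -1.316 4.464 -0.192
vertex 0.648 2.595 -0.014
endloop
endfacet
facet normal -0.161 0.824 0.543
outer loop
vertex 0.364 4.046 0.942
vertex 0.852 4.506 0.389
vertex -1.316 4.464 -0.192
endloop
endfacet
facet normal 0.562 0.529 -0.636
outer loop
vertex -0.828 4.925 -0.746
vertex 0.852 4.506 0.389
vertex -0.544 3.474 -1.702
endloop
endfacet
facet normal 0.162 -0.824 -0.543
outer loop
vertex 1.136 3.056 -0.568
vertex 0.648 2.595 -0.014
vertex -0.544 3.474 -1.702
endloop
endfacet
facet normal 0.561 0.530 -0.636
outer loop
vertex -0.544 3.474 -1.702
vertex 0.852 4.506 0.389
vertex 1.136 3.056 -0.568
endloop
endfacet
facet normal 0.812 -0.202 0.547
outer loop
vertex 1.136 3.056 -0.568
vertex 0.364 4.046 0.942
vertex 0.648 2.595 -0.014
endloop
endfacet
facet normal 0.812 -0.203 0.548
outer loop
vertex 0.852 4.506 0.389
vertex 0.364 4.046 0.942
vertex 1.136 3.056 -0.568
endloop
endfacet
facet normal -0.237 -0.376 -0.896
outer loop
vertex -1.426 0.052 3.108
vertex -2.029 -0.125 3.342
vertex -1.777 0.421 3.046
endloop
endfacet
facet normal 0.690 0.585 -0.427
outer loop
vertex -1.426 0.052 3.108
vertex -1.777 0.421 3.046
vertex -1.169 0.462 4.085
endloop
endfacet
facet normal 0.690 0.584 -0.427
outer loop
vertex -1.169 0.462 4.085
vertex -1.777 0.421 3.046
vertex -1.52 0.831 4.022
endloop
endfacet
facet normal 0.236 0.377 0.896
outer loop
vertex -1.169 0.462 4.085
vertex -1.52 0.831 4.022
vertex -1.771 0.285 4.318
endloop
endfacet
facet normal -0.237 -0.376 -0.896
outer loop
vertex -1.777 0.421 3.046
vertex -2.029 -0.125 3.342
vertex -2.275 0.47 3.157
endloop
endfacet
facet normal 0.004 0.922 -0.388
outer loop
vertex -1.777 0.421 3.046
vertex -2.275 0.47 3.157
vertex -1.52 0.831 4.022
endloop
endfacet
facet normal 0.004 0.922 -0.388
outer loop
vertex -1.52 0.831 4.022
vertex -2.275 0.47 3.157
vertex -2.018 0.88 4.133
endloop
endfacet
facet normal 0.237 0.377 0.896
outer loop
vertex -1.52 0.831 4.022
vertex -2.018 0.88 4.133
vertex -1.771 0.285 4.318
endloop
endfacet
facet normal -0.236 -0.376 -0.896
outer loop
vertex -2.275 0.47 3.157
vertex -2.029 -0.125 3.342
vertex -2.629 0.17 3.376
endloop
endfacet
facet normal -0.684 0.719 -0.122
outer loop
vertex -2.275 0.47 3.157
vertex -2.629 0.17 3.376
vertex -2.018 0.88 4.133
endloop
endfacet
facet normal -0.684 0.719 -0.123
outer loop
vertex -2.018 0.88 4.133
vertex -2.629 0.17 3.376
vertex -2.372 0.581 4.352
endloop
endfacet
facet normal 0.236 0.377 0.896
outer loop
vertex -2.018 0.88 4.133
vertex -2.372 0.581 4.352
vertex -1.771 0.285 4.318
endloop
endfacet
facet normal -0.236 -0.377 -0.896
outer loop
vertex -2.629 0.17 3.376
vertex -2.029 -0.125 3.342
vertex -2.631 -0.302 3.575
endloop
endfacet
facet normal -0.972 0.095 0.216
outer loop
vertex -2.629 0.17 3.376
vertex -2.631 -0.302 3.575
vertex -2.372 0.581 4.352
endloop
endfacet
facet normal -0.972 0.095 0.216
outer loop
vertex -2.372 0.581 4.352
vertex -2.631 -0.302 3.575
vertex -2.374 0.108 4.552
endloop
endfacet
facet normal 0.237 0.378 0.895
outer loop
vertex -2.372 0.581 4.352
vertex -2.374 0.108 4.552
vertex -1.771 0.285 4.318
endloop
endfacet
facet normal -0.236 -0.377 -0.896
outer loop
vertex -2.631 -0.302 3.575
vertex -2.029 -0.125 3.342
vertex -2.28 -0.671 3.638
endloop
endfacet
facet normal -0.691 -0.584 0.427
outer loop
vertex -2.631 -0.302 3.575
vertex -2.28 -0.671 3.638
vertex -2.374 0.108 4.552
endloop
endfacet
facet normal -0.690 -0.584 0.427
outer loop
vertex -2.374 0.108 4.552
vertex -2.28 -0.671 3.638
vertex -2.023 -0.261 4.614
endloop
endfacet
facet normal 0.237 0.376 0.896
outer loop
vertex -2.374 0.108 4.552
vertex -2.023 -0.261 4.614
vertex -1.771 0.285 4.318
endloop
endfacet
facet normal -0.237 -0.377 -0.896
outer loop
vertex -2.28 -0.671 3.638
vertex -2.029 -0.125 3.342
vertex -1.782 -0.72 3.527
endloop
endfacet
facet normal -0.004 -0.922 0.388
outer loop
vertex -2.28 -0.671 3.638
vertex -1.782 -0.72 3.527
vertex -2.023 -0.261 4.614
endloop
endfacet
facet normal -0.004 -0.922 0.388
outer loop
vertex -2.023 -0.261 4.614
vertex -1.782 -0.72 3.527
vertex -1.525 -0.31 4.503
endloop
endfacet
facet normal 0.237 0.376 0.896
outer loop
vertex -2.023 -0.261 4.614
vertex -1.525 -0.31 4.503
vertex -1.771 0.285 4.318
endloop
endfacet
facet normal -0.236 -0.377 -0.896
outer loop
vertex -1.782 -0.72 3.527
vertex -2.029 -0.125 3.342
vertex -1.428 -0.421 3.308
endloop
endfacet
facet normal 0.683 -0.720 0.122
outer loop
vertex -1.782 -0.72 3.527
vertex -1.428 -0.421 3.308
vertex -1.525 -0.31 4.503
endloop
endfacet
facet normal 0.685 -0.719 0.122
outer loop
vertex -1.525 -0.31 4.503
vertex -1.428 -0.421 3.308
vertex -1.171 -0.01 4.284
endloop
endfacet
facet normal 0.236 0.376 0.896
outer loop
vertex -1.525 -0.31 4.503
vertex -1.171 -0.01 4.284
vertex -1.771 0.285 4.318
endloop
endfacet
facet normal -0.237 -0.378 -0.895
outer loop
vertex -1.428 -0.421 3.308
vertex -2.029 -0.125 3.342
vertex -1.426 0.052 3.108
endloop
endfacet
facet normal 0.972 -0.095 -0.216
outer loop
vertex -1.428 -0.421 3.308
vertex -1.426 0.052 3.108
vertex -1.171 -0.01 4.284
endloop
endfacet
facet normal 0.972 -0.095 -0.216
outer loop
vertex -1.171 -0.01 4.284
vertex -1.426 0.052 3.108
vertex -1.169 0.462 4.085
endloop
endfacet
facet normal 0.236 0.377 0.896
outer loop
vertex -1.171 -0.01 4.284
vertex -1.169 0.462 4.085
vertex -1.771 0.285 4.318
endloop
endfacet

endsolid


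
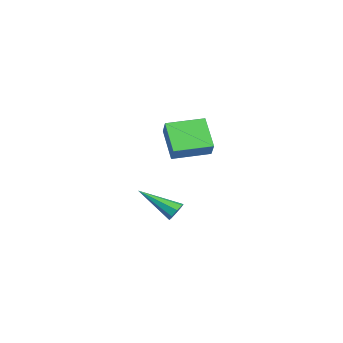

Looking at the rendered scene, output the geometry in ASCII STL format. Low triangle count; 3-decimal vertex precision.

solid 
facet normal -0.760 -0.120 0.638
outer loop
vertex -2.548 -2.62 3.139
vertex -2.758 -0.595 3.271
vertex -3.305 -2.64 2.234
endloop
endfacet
facet normal 0.103 -0.993 -0.064
outer loop
vertex -1.822 -2.405 0.989
vertex -2.548 -2.62 3.139
vertex -3.305 -2.64 2.234
endloop
endfacet
facet normal -0.761 -0.120 0.638
outer loop
vertex -3.305 -2.64 2.234
vertex -2.758 -0.595 3.271
vertex -3.515 -0.615 2.365
endloop
endfacet
facet normal -0.641 -0.017 -0.767
outer loop
vertex -3.515 -0.615 2.365
vertex -1.822 -2.405 0.989
vertex -3.305 -2.64 2.234
endloop
endfacet
facet normal 0.641 0.017 0.767
outer loop
vertex -2.548 -2.62 3.139
vertex -1.275 -0.36 2.026
vertex -2.758 -0.595 3.271
endloop
endfacet
facet normal 0.103 -0.993 -0.064
outer loop
vertex -1.065 -2.385 1.895
vertex -2.548 -2.62 3.139
vertex -1.822 -2.405 0.989
endloop
endfacet
facet normal 0.641 0.017 0.767
outer loop
vertex -1.065 -2.385 1.895
vertex -1.275 -0.36 2.026
vertex -2.548 -2.62 3.139
endloop
endfacet
facet normal -0.103 0.993 0.064
outer loop
vertex -2.758 -0.595 3.271
vertex -1.275 -0.36 2.026
vertex -3.515 -0.615 2.365
endloop
endfacet
facet normal -0.641 -0.016 -0.767
outer loop
vertex -2.032 -0.38 1.121
vertex -1.822 -2.405 0.989
vertex -3.515 -0.615 2.365
endloop
endfacet
facet normal -0.103 0.993 0.064
outer loop
vertex -3.515 -0.615 2.365
vertex -1.275 -0.36 2.026
vertex -2.032 -0.38 1.121
endloop
endfacet
facet normal 0.760 0.120 -0.638
outer loop
vertex -2.032 -0.38 1.121
vertex -1.065 -2.385 1.895
vertex -1.822 -2.405 0.989
endloop
endfacet
facet normal 0.760 0.120 -0.639
outer loop
vertex -1.275 -0.36 2.026
vertex -1.065 -2.385 1.895
vertex -2.032 -0.38 1.121
endloop
endfacet
facet normal 0.416 0.771 -0.483
outer loop
vertex 4.467 -2.882 0.802
vertex 4.022 -2.864 0.447
vertex 4.149 -2.62 0.946
endloop
endfacet
facet normal 0.430 0.026 0.902
outer loop
vertex 4.467 -2.882 0.802
vertex 4.149 -2.62 0.946
vertex 3.118 -4.536 1.493
endloop
endfacet
facet normal 0.417 0.770 -0.483
outer loop
vertex 4.149 -2.62 0.946
vertex 4.022 -2.864 0.447
vertex 3.757 -2.501 0.797
endloop
endfacet
facet normal -0.226 0.378 0.898
outer loop
vertex 4.149 -2.62 0.946
vertex 3.757 -2.501 0.797
vertex 3.118 -4.536 1.493
endloop
endfacet
facet normal 0.418 0.770 -0.482
outer loop
vertex 3.757 -2.501 0.797
vertex 4.022 -2.864 0.447
vertex 3.52 -2.594 0.443
endloop
endfacet
facet normal -0.806 0.402 0.434
outer loop
vertex 3.757 -2.501 0.797
vertex 3.52 -2.594 0.443
vertex 3.118 -4.536 1.493
endloop
endfacet
facet normal 0.418 0.769 -0.483
outer loop
vertex 3.52 -2.594 0.443
vertex 4.022 -2.864 0.447
vertex 3.577 -2.846 0.091
endloop
endfacet
facet normal -0.972 0.084 -0.217
outer loop
vertex 3.52 -2.594 0.443
vertex 3.577 -2.846 0.091
vertex 3.118 -4.536 1.493
endloop
endfacet
facet normal 0.416 0.771 -0.481
outer loop
vertex 3.577 -2.846 0.091
vertex 4.022 -2.864 0.447
vertex 3.894 -3.107 -0.053
endloop
endfacet
facet normal -0.627 -0.389 -0.675
outer loop
vertex 3.577 -2.846 0.091
vertex 3.894 -3.107 -0.053
vertex 3.118 -4.536 1.493
endloop
endfacet
facet normal 0.418 0.771 -0.481
outer loop
vertex 3.894 -3.107 -0.053
vertex 4.022 -2.864 0.447
vertex 4.287 -3.227 0.096
endloop
endfacet
facet normal 0.028 -0.741 -0.671
outer loop
vertex 3.894 -3.107 -0.053
vertex 4.287 -3.227 0.096
vertex 3.118 -4.536 1.493
endloop
endfacet
facet normal 0.416 0.771 -0.483
outer loop
vertex 4.287 -3.227 0.096
vertex 4.022 -2.864 0.447
vertex 4.524 -3.133 0.45
endloop
endfacet
facet normal 0.611 -0.765 -0.206
outer loop
vertex 4.287 -3.227 0.096
vertex 4.524 -3.133 0.45
vertex 3.118 -4.536 1.493
endloop
endfacet
facet normal 0.416 0.771 -0.482
outer loop
vertex 4.524 -3.133 0.45
vertex 4.022 -2.864 0.447
vertex 4.467 -2.882 0.802
endloop
endfacet
facet normal 0.776 -0.447 0.445
outer loop
vertex 4.524 -3.133 0.45
vertex 4.467 -2.882 0.802
vertex 3.118 -4.536 1.493
endloop
endfacet

endsolid


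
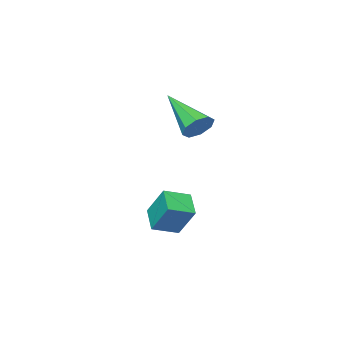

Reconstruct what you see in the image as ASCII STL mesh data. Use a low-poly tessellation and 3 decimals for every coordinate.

solid 
facet normal -0.479 -0.752 0.453
outer loop
vertex 1.972 -2.088 -1.247
vertex 1.245 -1.78 -1.504
vertex 2.043 -2.687 -2.166
endloop
endfacet
facet normal 0.876 -0.371 0.309
outer loop
vertex 2.455 -2.04 -2.556
vertex 1.972 -2.088 -1.247
vertex 2.043 -2.687 -2.166
endloop
endfacet
facet normal -0.480 -0.752 0.452
outer loop
vertex 2.043 -2.687 -2.166
vertex 1.245 -1.78 -1.504
vertex 1.317 -2.379 -2.424
endloop
endfacet
facet normal 0.066 -0.545 -0.836
outer loop
vertex 1.317 -2.379 -2.424
vertex 2.455 -2.04 -2.556
vertex 2.043 -2.687 -2.166
endloop
endfacet
facet normal -0.065 0.545 0.836
outer loop
vertex 1.972 -2.088 -1.247
vertex 1.657 -1.133 -1.894
vertex 1.245 -1.78 -1.504
endloop
endfacet
facet normal 0.876 -0.370 0.310
outer loop
vertex 2.383 -1.441 -1.636
vertex 1.972 -2.088 -1.247
vertex 2.455 -2.04 -2.556
endloop
endfacet
facet normal -0.066 0.545 0.836
outer loop
vertex 2.383 -1.441 -1.636
vertex 1.657 -1.133 -1.894
vertex 1.972 -2.088 -1.247
endloop
endfacet
facet normal -0.876 0.371 -0.310
outer loop
vertex 1.245 -1.78 -1.504
vertex 1.657 -1.133 -1.894
vertex 1.317 -2.379 -2.424
endloop
endfacet
facet normal 0.065 -0.544 -0.836
outer loop
vertex 1.728 -1.732 -2.813
vertex 2.455 -2.04 -2.556
vertex 1.317 -2.379 -2.424
endloop
endfacet
facet normal -0.876 0.371 -0.309
outer loop
vertex 1.317 -2.379 -2.424
vertex 1.657 -1.133 -1.894
vertex 1.728 -1.732 -2.813
endloop
endfacet
facet normal 0.479 0.752 -0.452
outer loop
vertex 1.728 -1.732 -2.813
vertex 2.383 -1.441 -1.636
vertex 2.455 -2.04 -2.556
endloop
endfacet
facet normal 0.480 0.752 -0.453
outer loop
vertex 1.657 -1.133 -1.894
vertex 2.383 -1.441 -1.636
vertex 1.728 -1.732 -2.813
endloop
endfacet
facet normal 0.064 0.854 -0.516
outer loop
vertex 1.184 -1.638 1.324
vertex 0.901 -1.848 0.941
vertex 0.793 -1.579 1.373
endloop
endfacet
facet normal 0.156 0.236 0.959
outer loop
vertex 1.184 -1.638 1.324
vertex 0.793 -1.579 1.373
vertex 0.799 -3.232 1.779
endloop
endfacet
facet normal 0.062 0.854 -0.516
outer loop
vertex 0.793 -1.579 1.373
vertex 0.901 -1.848 0.941
vertex 0.466 -1.678 1.17
endloop
endfacet
facet normal -0.559 0.196 0.805
outer loop
vertex 0.793 -1.579 1.373
vertex 0.466 -1.678 1.17
vertex 0.799 -3.232 1.779
endloop
endfacet
facet normal 0.062 0.854 -0.516
outer loop
vertex 0.466 -1.678 1.17
vertex 0.901 -1.848 0.941
vertex 0.393 -1.877 0.832
endloop
endfacet
facet normal -0.959 -0.101 0.266
outer loop
vertex 0.466 -1.678 1.17
vertex 0.393 -1.877 0.832
vertex 0.799 -3.232 1.779
endloop
endfacet
facet normal 0.062 0.853 -0.518
outer loop
vertex 0.393 -1.877 0.832
vertex 0.901 -1.848 0.941
vertex 0.618 -2.059 0.559
endloop
endfacet
facet normal -0.806 -0.482 -0.343
outer loop
vertex 0.393 -1.877 0.832
vertex 0.618 -2.059 0.559
vertex 0.799 -3.232 1.779
endloop
endfacet
facet normal 0.064 0.853 -0.518
outer loop
vertex 0.618 -2.059 0.559
vertex 0.901 -1.848 0.941
vertex 1.009 -2.118 0.51
endloop
endfacet
facet normal -0.192 -0.722 -0.665
outer loop
vertex 0.618 -2.059 0.559
vertex 1.009 -2.118 0.51
vertex 0.799 -3.232 1.779
endloop
endfacet
facet normal 0.064 0.853 -0.518
outer loop
vertex 1.009 -2.118 0.51
vertex 0.901 -1.848 0.941
vertex 1.336 -2.019 0.713
endloop
endfacet
facet normal 0.524 -0.681 -0.511
outer loop
vertex 1.009 -2.118 0.51
vertex 1.336 -2.019 0.713
vertex 0.799 -3.232 1.779
endloop
endfacet
facet normal 0.065 0.854 -0.517
outer loop
vertex 1.336 -2.019 0.713
vertex 0.901 -1.848 0.941
vertex 1.409 -1.82 1.051
endloop
endfacet
facet normal 0.923 -0.385 0.027
outer loop
vertex 1.336 -2.019 0.713
vertex 1.409 -1.82 1.051
vertex 0.799 -3.232 1.779
endloop
endfacet
facet normal 0.065 0.854 -0.516
outer loop
vertex 1.409 -1.82 1.051
vertex 0.901 -1.848 0.941
vertex 1.184 -1.638 1.324
endloop
endfacet
facet normal 0.770 -0.004 0.638
outer loop
vertex 1.409 -1.82 1.051
vertex 1.184 -1.638 1.324
vertex 0.799 -3.232 1.779
endloop
endfacet

endsolid


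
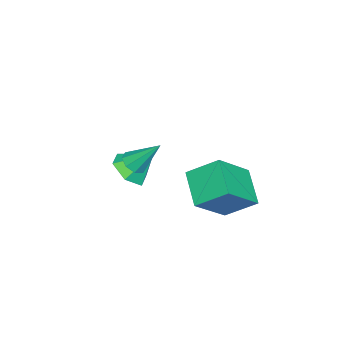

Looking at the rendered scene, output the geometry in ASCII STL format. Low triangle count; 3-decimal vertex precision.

solid 
facet normal 0.174 -0.668 -0.723
outer loop
vertex -1.01 -1.061 -0.472
vertex -1.53 -0.561 -1.059
vertex -0.617 -0.397 -0.991
endloop
endfacet
facet normal 0.680 0.157 0.716
outer loop
vertex -1.01 -1.061 -0.472
vertex -0.617 -0.397 -0.991
vertex -1.77 0.361 -0.061
endloop
endfacet
facet normal 0.174 -0.668 -0.723
outer loop
vertex -0.617 -0.397 -0.991
vertex -1.53 -0.561 -1.059
vertex -1.137 0.103 -1.578
endloop
endfacet
facet normal 0.612 0.781 0.123
outer loop
vertex -0.617 -0.397 -0.991
vertex -1.137 0.103 -1.578
vertex -1.77 0.361 -0.061
endloop
endfacet
facet normal 0.175 -0.668 -0.723
outer loop
vertex -1.137 0.103 -1.578
vertex -1.53 -0.561 -1.059
vertex -2.05 -0.062 -1.646
endloop
endfacet
facet normal -0.157 0.961 -0.229
outer loop
vertex -1.137 0.103 -1.578
vertex -2.05 -0.062 -1.646
vertex -1.77 0.361 -0.061
endloop
endfacet
facet normal 0.175 -0.668 -0.723
outer loop
vertex -2.05 -0.062 -1.646
vertex -1.53 -0.561 -1.059
vertex -2.443 -0.726 -1.127
endloop
endfacet
facet normal -0.856 0.517 0.013
outer loop
vertex -2.05 -0.062 -1.646
vertex -2.443 -0.726 -1.127
vertex -1.77 0.361 -0.061
endloop
endfacet
facet normal 0.175 -0.668 -0.723
outer loop
vertex -2.443 -0.726 -1.127
vertex -1.53 -0.561 -1.059
vertex -1.922 -1.225 -0.54
endloop
endfacet
facet normal -0.787 -0.108 0.607
outer loop
vertex -2.443 -0.726 -1.127
vertex -1.922 -1.225 -0.54
vertex -1.77 0.361 -0.061
endloop
endfacet
facet normal 0.174 -0.668 -0.723
outer loop
vertex -1.922 -1.225 -0.54
vertex -1.53 -0.561 -1.059
vertex -1.01 -1.061 -0.472
endloop
endfacet
facet normal -0.020 -0.287 0.958
outer loop
vertex -1.922 -1.225 -0.54
vertex -1.01 -1.061 -0.472
vertex -1.77 0.361 -0.061
endloop
endfacet
facet normal -0.725 -0.468 0.505
outer loop
vertex -0.188 3.587 1.398
vertex -1.603 4.315 0.043
vertex 0.01 2.328 0.515
endloop
endfacet
facet normal 0.677 -0.349 0.649
outer loop
vertex 1.243 3.125 -0.343
vertex -0.188 3.587 1.398
vertex 0.01 2.328 0.515
endloop
endfacet
facet normal -0.725 -0.469 0.505
outer loop
vertex 0.01 2.328 0.515
vertex -1.603 4.315 0.043
vertex -1.404 3.056 -0.84
endloop
endfacet
facet normal 0.128 -0.812 -0.570
outer loop
vertex -1.404 3.056 -0.84
vertex 1.243 3.125 -0.343
vertex 0.01 2.328 0.515
endloop
endfacet
facet normal -0.128 0.812 0.570
outer loop
vertex -0.188 3.587 1.398
vertex -0.37 5.112 -0.815
vertex -1.603 4.315 0.043
endloop
endfacet
facet normal 0.677 -0.348 0.649
outer loop
vertex 1.044 4.384 0.54
vertex -0.188 3.587 1.398
vertex 1.243 3.125 -0.343
endloop
endfacet
facet normal -0.128 0.812 0.570
outer loop
vertex 1.044 4.384 0.54
vertex -0.37 5.112 -0.815
vertex -0.188 3.587 1.398
endloop
endfacet
facet normal -0.677 0.348 -0.649
outer loop
vertex -1.603 4.315 0.043
vertex -0.37 5.112 -0.815
vertex -1.404 3.056 -0.84
endloop
endfacet
facet normal 0.128 -0.812 -0.570
outer loop
vertex -0.172 3.853 -1.698
vertex 1.243 3.125 -0.343
vertex -1.404 3.056 -0.84
endloop
endfacet
facet normal -0.677 0.348 -0.648
outer loop
vertex -1.404 3.056 -0.84
vertex -0.37 5.112 -0.815
vertex -0.172 3.853 -1.698
endloop
endfacet
facet normal 0.725 0.469 -0.505
outer loop
vertex -0.172 3.853 -1.698
vertex 1.044 4.384 0.54
vertex 1.243 3.125 -0.343
endloop
endfacet
facet normal 0.725 0.468 -0.505
outer loop
vertex -0.37 5.112 -0.815
vertex 1.044 4.384 0.54
vertex -0.172 3.853 -1.698
endloop
endfacet
facet normal 0.035 -0.659 -0.751
outer loop
vertex 2.442 0.881 2.125
vertex 1.897 0.992 2.002
vertex 2.399 1.206 1.838
endloop
endfacet
facet normal 0.930 0.305 0.206
outer loop
vertex 2.442 0.881 2.125
vertex 2.399 1.206 1.838
vertex 1.843 2.008 3.158
endloop
endfacet
facet normal 0.037 -0.661 -0.750
outer loop
vertex 2.399 1.206 1.838
vertex 1.897 0.992 2.002
vertex 2.062 1.405 1.646
endloop
endfacet
facet normal 0.587 0.777 -0.225
outer loop
vertex 2.399 1.206 1.838
vertex 2.062 1.405 1.646
vertex 1.843 2.008 3.158
endloop
endfacet
facet normal 0.035 -0.660 -0.750
outer loop
vertex 2.062 1.405 1.646
vertex 1.897 0.992 2.002
vertex 1.628 1.363 1.663
endloop
endfacet
facet normal -0.104 0.919 -0.381
outer loop
vertex 2.062 1.405 1.646
vertex 1.628 1.363 1.663
vertex 1.843 2.008 3.158
endloop
endfacet
facet normal 0.035 -0.660 -0.750
outer loop
vertex 1.628 1.363 1.663
vertex 1.897 0.992 2.002
vertex 1.352 1.103 1.879
endloop
endfacet
facet normal -0.743 0.646 -0.172
outer loop
vertex 1.628 1.363 1.663
vertex 1.352 1.103 1.879
vertex 1.843 2.008 3.158
endloop
endfacet
facet normal 0.035 -0.660 -0.750
outer loop
vertex 1.352 1.103 1.879
vertex 1.897 0.992 2.002
vertex 1.395 0.778 2.167
endloop
endfacet
facet normal -0.952 0.122 0.280
outer loop
vertex 1.352 1.103 1.879
vertex 1.395 0.778 2.167
vertex 1.843 2.008 3.158
endloop
endfacet
facet normal 0.034 -0.659 -0.751
outer loop
vertex 1.395 0.778 2.167
vertex 1.897 0.992 2.002
vertex 1.732 0.578 2.358
endloop
endfacet
facet normal -0.610 -0.350 0.710
outer loop
vertex 1.395 0.778 2.167
vertex 1.732 0.578 2.358
vertex 1.843 2.008 3.158
endloop
endfacet
facet normal 0.036 -0.660 -0.751
outer loop
vertex 1.732 0.578 2.358
vertex 1.897 0.992 2.002
vertex 2.166 0.621 2.341
endloop
endfacet
facet normal 0.083 -0.491 0.867
outer loop
vertex 1.732 0.578 2.358
vertex 2.166 0.621 2.341
vertex 1.843 2.008 3.158
endloop
endfacet
facet normal 0.035 -0.660 -0.750
outer loop
vertex 2.166 0.621 2.341
vertex 1.897 0.992 2.002
vertex 2.442 0.881 2.125
endloop
endfacet
facet normal 0.721 -0.219 0.657
outer loop
vertex 2.166 0.621 2.341
vertex 2.442 0.881 2.125
vertex 1.843 2.008 3.158
endloop
endfacet

endsolid


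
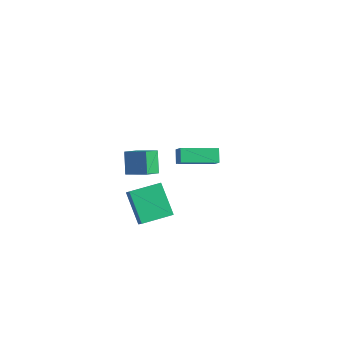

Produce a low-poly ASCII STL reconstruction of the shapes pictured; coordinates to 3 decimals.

solid 
facet normal -0.680 0.217 0.700
outer loop
vertex 1.058 -4.655 2.497
vertex 1.76 -3.063 2.685
vertex 0.352 -4.248 1.685
endloop
endfacet
facet normal -0.401 -0.910 -0.108
outer loop
vertex 1.76 -4.697 0.235
vertex 1.058 -4.655 2.497
vertex 0.352 -4.248 1.685
endloop
endfacet
facet normal -0.680 0.217 0.700
outer loop
vertex 0.352 -4.248 1.685
vertex 1.76 -3.063 2.685
vertex 1.054 -2.656 1.873
endloop
endfacet
facet normal -0.614 0.354 -0.706
outer loop
vertex 1.054 -2.656 1.873
vertex 1.76 -4.697 0.235
vertex 0.352 -4.248 1.685
endloop
endfacet
facet normal 0.614 -0.354 0.706
outer loop
vertex 1.058 -4.655 2.497
vertex 3.168 -3.512 1.235
vertex 1.76 -3.063 2.685
endloop
endfacet
facet normal -0.401 -0.910 -0.108
outer loop
vertex 2.466 -5.104 1.047
vertex 1.058 -4.655 2.497
vertex 1.76 -4.697 0.235
endloop
endfacet
facet normal 0.614 -0.354 0.706
outer loop
vertex 2.466 -5.104 1.047
vertex 3.168 -3.512 1.235
vertex 1.058 -4.655 2.497
endloop
endfacet
facet normal 0.401 0.910 0.108
outer loop
vertex 1.76 -3.063 2.685
vertex 3.168 -3.512 1.235
vertex 1.054 -2.656 1.873
endloop
endfacet
facet normal -0.614 0.354 -0.706
outer loop
vertex 2.462 -3.105 0.423
vertex 1.76 -4.697 0.235
vertex 1.054 -2.656 1.873
endloop
endfacet
facet normal 0.401 0.910 0.108
outer loop
vertex 1.054 -2.656 1.873
vertex 3.168 -3.512 1.235
vertex 2.462 -3.105 0.423
endloop
endfacet
facet normal 0.680 -0.217 -0.700
outer loop
vertex 2.462 -3.105 0.423
vertex 2.466 -5.104 1.047
vertex 1.76 -4.697 0.235
endloop
endfacet
facet normal 0.680 -0.217 -0.700
outer loop
vertex 3.168 -3.512 1.235
vertex 2.466 -5.104 1.047
vertex 2.462 -3.105 0.423
endloop
endfacet
facet normal -0.645 0.297 -0.704
outer loop
vertex -2.456 2.069 -0.365
vertex -1.247 3.862 -0.715
vertex -1.948 1.597 -1.029
endloop
endfacet
facet normal -0.552 -0.818 0.160
outer loop
vertex -1.213 1.258 -0.225
vertex -2.456 2.069 -0.365
vertex -1.948 1.597 -1.029
endloop
endfacet
facet normal -0.644 0.297 -0.705
outer loop
vertex -1.948 1.597 -1.029
vertex -1.247 3.862 -0.715
vertex -0.739 3.389 -1.378
endloop
endfacet
facet normal 0.529 -0.492 -0.691
outer loop
vertex -0.739 3.389 -1.378
vertex -1.213 1.258 -0.225
vertex -1.948 1.597 -1.029
endloop
endfacet
facet normal -0.529 0.492 0.691
outer loop
vertex -2.456 2.069 -0.365
vertex -0.512 3.523 0.089
vertex -1.247 3.862 -0.715
endloop
endfacet
facet normal -0.552 -0.818 0.161
outer loop
vertex -1.721 1.731 0.438
vertex -2.456 2.069 -0.365
vertex -1.213 1.258 -0.225
endloop
endfacet
facet normal -0.529 0.492 0.691
outer loop
vertex -1.721 1.731 0.438
vertex -0.512 3.523 0.089
vertex -2.456 2.069 -0.365
endloop
endfacet
facet normal 0.553 0.818 -0.160
outer loop
vertex -1.247 3.862 -0.715
vertex -0.512 3.523 0.089
vertex -0.739 3.389 -1.378
endloop
endfacet
facet normal 0.529 -0.492 -0.691
outer loop
vertex -0.004 3.051 -0.575
vertex -1.213 1.258 -0.225
vertex -0.739 3.389 -1.378
endloop
endfacet
facet normal 0.551 0.819 -0.160
outer loop
vertex -0.739 3.389 -1.378
vertex -0.512 3.523 0.089
vertex -0.004 3.051 -0.575
endloop
endfacet
facet normal 0.644 -0.297 0.705
outer loop
vertex -0.004 3.051 -0.575
vertex -1.721 1.731 0.438
vertex -1.213 1.258 -0.225
endloop
endfacet
facet normal 0.644 -0.298 0.704
outer loop
vertex -0.512 3.523 0.089
vertex -1.721 1.731 0.438
vertex -0.004 3.051 -0.575
endloop
endfacet
facet normal -0.475 0.399 0.784
outer loop
vertex -0.617 -3.438 3.977
vertex 0.611 -3.043 4.52
vertex -0.686 -2.531 3.473
endloop
endfacet
facet normal -0.877 -0.283 -0.388
outer loop
vertex -0.011 -3.097 2.36
vertex -0.617 -3.438 3.977
vertex -0.686 -2.531 3.473
endloop
endfacet
facet normal -0.476 0.398 0.784
outer loop
vertex -0.686 -2.531 3.473
vertex 0.611 -3.043 4.52
vertex 0.542 -2.135 4.017
endloop
endfacet
facet normal -0.067 0.872 -0.484
outer loop
vertex 0.542 -2.135 4.017
vertex -0.011 -3.097 2.36
vertex -0.686 -2.531 3.473
endloop
endfacet
facet normal 0.067 -0.872 0.484
outer loop
vertex -0.617 -3.438 3.977
vertex 1.286 -3.609 3.407
vertex 0.611 -3.043 4.52
endloop
endfacet
facet normal -0.877 -0.282 -0.388
outer loop
vertex 0.058 -4.005 2.863
vertex -0.617 -3.438 3.977
vertex -0.011 -3.097 2.36
endloop
endfacet
facet normal 0.067 -0.872 0.484
outer loop
vertex 0.058 -4.005 2.863
vertex 1.286 -3.609 3.407
vertex -0.617 -3.438 3.977
endloop
endfacet
facet normal 0.877 0.282 0.389
outer loop
vertex 0.611 -3.043 4.52
vertex 1.286 -3.609 3.407
vertex 0.542 -2.135 4.017
endloop
endfacet
facet normal -0.066 0.872 -0.484
outer loop
vertex 1.217 -2.702 2.903
vertex -0.011 -3.097 2.36
vertex 0.542 -2.135 4.017
endloop
endfacet
facet normal 0.877 0.282 0.388
outer loop
vertex 0.542 -2.135 4.017
vertex 1.286 -3.609 3.407
vertex 1.217 -2.702 2.903
endloop
endfacet
facet normal 0.475 -0.399 -0.785
outer loop
vertex 1.217 -2.702 2.903
vertex 0.058 -4.005 2.863
vertex -0.011 -3.097 2.36
endloop
endfacet
facet normal 0.476 -0.399 -0.784
outer loop
vertex 1.286 -3.609 3.407
vertex 0.058 -4.005 2.863
vertex 1.217 -2.702 2.903
endloop
endfacet

endsolid


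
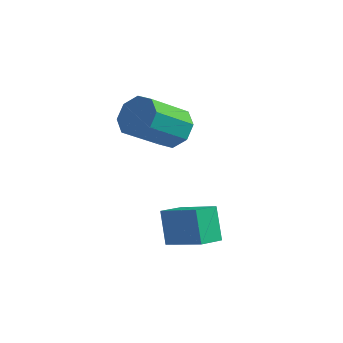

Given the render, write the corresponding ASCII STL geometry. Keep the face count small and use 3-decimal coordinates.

solid 
facet normal 0.348 0.693 -0.631
outer loop
vertex 2.135 0.711 3.286
vertex 1.493 1.092 3.35
vertex 2.148 1.094 3.714
endloop
endfacet
facet normal 0.937 -0.274 0.217
outer loop
vertex 2.135 0.711 3.286
vertex 2.148 1.094 3.714
vertex 1.55 -0.453 4.346
endloop
endfacet
facet normal 0.937 -0.274 0.216
outer loop
vertex 1.55 -0.453 4.346
vertex 2.148 1.094 3.714
vertex 1.563 -0.071 4.774
endloop
endfacet
facet normal -0.349 -0.694 0.630
outer loop
vertex 1.55 -0.453 4.346
vertex 1.563 -0.071 4.774
vertex 0.907 -0.072 4.41
endloop
endfacet
facet normal 0.349 0.693 -0.631
outer loop
vertex 2.148 1.094 3.714
vertex 1.493 1.092 3.35
vertex 1.777 1.476 3.928
endloop
endfacet
facet normal 0.678 0.278 0.680
outer loop
vertex 2.148 1.094 3.714
vertex 1.777 1.476 3.928
vertex 1.563 -0.071 4.774
endloop
endfacet
facet normal 0.678 0.278 0.680
outer loop
vertex 1.563 -0.071 4.774
vertex 1.777 1.476 3.928
vertex 1.192 0.311 4.988
endloop
endfacet
facet normal -0.349 -0.693 0.631
outer loop
vertex 1.563 -0.071 4.774
vertex 1.192 0.311 4.988
vertex 0.907 -0.072 4.41
endloop
endfacet
facet normal 0.348 0.693 -0.631
outer loop
vertex 1.777 1.476 3.928
vertex 1.493 1.092 3.35
vertex 1.239 1.633 3.804
endloop
endfacet
facet normal 0.023 0.667 0.745
outer loop
vertex 1.777 1.476 3.928
vertex 1.239 1.633 3.804
vertex 1.192 0.311 4.988
endloop
endfacet
facet normal 0.023 0.667 0.745
outer loop
vertex 1.192 0.311 4.988
vertex 1.239 1.633 3.804
vertex 0.654 0.468 4.864
endloop
endfacet
facet normal -0.348 -0.693 0.631
outer loop
vertex 1.192 0.311 4.988
vertex 0.654 0.468 4.864
vertex 0.907 -0.072 4.41
endloop
endfacet
facet normal 0.348 0.693 -0.631
outer loop
vertex 1.239 1.633 3.804
vertex 1.493 1.092 3.35
vertex 0.85 1.473 3.414
endloop
endfacet
facet normal -0.647 0.665 0.373
outer loop
vertex 1.239 1.633 3.804
vertex 0.85 1.473 3.414
vertex 0.654 0.468 4.864
endloop
endfacet
facet normal -0.646 0.665 0.374
outer loop
vertex 0.654 0.468 4.864
vertex 0.85 1.473 3.414
vertex 0.265 0.309 4.474
endloop
endfacet
facet normal -0.349 -0.693 0.631
outer loop
vertex 0.654 0.468 4.864
vertex 0.265 0.309 4.474
vertex 0.907 -0.072 4.41
endloop
endfacet
facet normal 0.349 0.694 -0.630
outer loop
vertex 0.85 1.473 3.414
vertex 1.493 1.092 3.35
vertex 0.837 1.091 2.986
endloop
endfacet
facet normal -0.937 0.274 -0.216
outer loop
vertex 0.85 1.473 3.414
vertex 0.837 1.091 2.986
vertex 0.265 0.309 4.474
endloop
endfacet
facet normal -0.937 0.274 -0.216
outer loop
vertex 0.265 0.309 4.474
vertex 0.837 1.091 2.986
vertex 0.252 -0.074 4.046
endloop
endfacet
facet normal -0.348 -0.693 0.631
outer loop
vertex 0.265 0.309 4.474
vertex 0.252 -0.074 4.046
vertex 0.907 -0.072 4.41
endloop
endfacet
facet normal 0.349 0.693 -0.631
outer loop
vertex 0.837 1.091 2.986
vertex 1.493 1.092 3.35
vertex 1.208 0.709 2.772
endloop
endfacet
facet normal -0.678 -0.278 -0.680
outer loop
vertex 0.837 1.091 2.986
vertex 1.208 0.709 2.772
vertex 0.252 -0.074 4.046
endloop
endfacet
facet normal -0.678 -0.278 -0.680
outer loop
vertex 0.252 -0.074 4.046
vertex 1.208 0.709 2.772
vertex 0.623 -0.456 3.832
endloop
endfacet
facet normal -0.349 -0.693 0.631
outer loop
vertex 0.252 -0.074 4.046
vertex 0.623 -0.456 3.832
vertex 0.907 -0.072 4.41
endloop
endfacet
facet normal 0.348 0.693 -0.631
outer loop
vertex 1.208 0.709 2.772
vertex 1.493 1.092 3.35
vertex 1.746 0.552 2.896
endloop
endfacet
facet normal -0.023 -0.667 -0.745
outer loop
vertex 1.208 0.709 2.772
vertex 1.746 0.552 2.896
vertex 0.623 -0.456 3.832
endloop
endfacet
facet normal -0.023 -0.667 -0.745
outer loop
vertex 0.623 -0.456 3.832
vertex 1.746 0.552 2.896
vertex 1.161 -0.613 3.956
endloop
endfacet
facet normal -0.348 -0.693 0.631
outer loop
vertex 0.623 -0.456 3.832
vertex 1.161 -0.613 3.956
vertex 0.907 -0.072 4.41
endloop
endfacet
facet normal 0.349 0.693 -0.631
outer loop
vertex 1.746 0.552 2.896
vertex 1.493 1.092 3.35
vertex 2.135 0.711 3.286
endloop
endfacet
facet normal 0.647 -0.665 -0.374
outer loop
vertex 1.746 0.552 2.896
vertex 2.135 0.711 3.286
vertex 1.161 -0.613 3.956
endloop
endfacet
facet normal 0.647 -0.665 -0.373
outer loop
vertex 1.161 -0.613 3.956
vertex 2.135 0.711 3.286
vertex 1.55 -0.453 4.346
endloop
endfacet
facet normal -0.348 -0.693 0.631
outer loop
vertex 1.161 -0.613 3.956
vertex 1.55 -0.453 4.346
vertex 0.907 -0.072 4.41
endloop
endfacet
facet normal -0.364 0.412 0.835
outer loop
vertex 2.951 -2.419 2.553
vertex 4.172 -2.648 3.199
vertex 3.212 -1.702 2.313
endloop
endfacet
facet normal -0.872 0.163 -0.462
outer loop
vertex 3.628 -2.172 1.361
vertex 2.951 -2.419 2.553
vertex 3.212 -1.702 2.313
endloop
endfacet
facet normal -0.364 0.412 0.835
outer loop
vertex 3.212 -1.702 2.313
vertex 4.172 -2.648 3.199
vertex 4.433 -1.931 2.959
endloop
endfacet
facet normal 0.327 0.896 -0.300
outer loop
vertex 4.433 -1.931 2.959
vertex 3.628 -2.172 1.361
vertex 3.212 -1.702 2.313
endloop
endfacet
facet normal -0.327 -0.896 0.300
outer loop
vertex 2.951 -2.419 2.553
vertex 4.588 -3.118 2.247
vertex 4.172 -2.648 3.199
endloop
endfacet
facet normal -0.872 0.163 -0.462
outer loop
vertex 3.367 -2.889 1.601
vertex 2.951 -2.419 2.553
vertex 3.628 -2.172 1.361
endloop
endfacet
facet normal -0.327 -0.896 0.300
outer loop
vertex 3.367 -2.889 1.601
vertex 4.588 -3.118 2.247
vertex 2.951 -2.419 2.553
endloop
endfacet
facet normal 0.872 -0.163 0.462
outer loop
vertex 4.172 -2.648 3.199
vertex 4.588 -3.118 2.247
vertex 4.433 -1.931 2.959
endloop
endfacet
facet normal 0.327 0.896 -0.300
outer loop
vertex 4.849 -2.401 2.007
vertex 3.628 -2.172 1.361
vertex 4.433 -1.931 2.959
endloop
endfacet
facet normal 0.872 -0.163 0.462
outer loop
vertex 4.433 -1.931 2.959
vertex 4.588 -3.118 2.247
vertex 4.849 -2.401 2.007
endloop
endfacet
facet normal 0.364 -0.412 -0.835
outer loop
vertex 4.849 -2.401 2.007
vertex 3.367 -2.889 1.601
vertex 3.628 -2.172 1.361
endloop
endfacet
facet normal 0.364 -0.412 -0.835
outer loop
vertex 4.588 -3.118 2.247
vertex 3.367 -2.889 1.601
vertex 4.849 -2.401 2.007
endloop
endfacet

endsolid


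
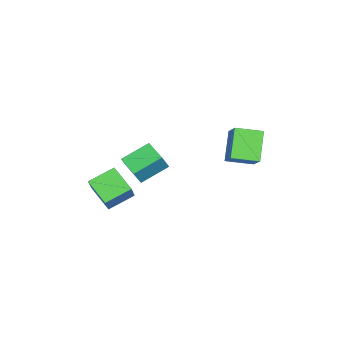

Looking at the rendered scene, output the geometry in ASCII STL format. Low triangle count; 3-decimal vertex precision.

solid 
facet normal -0.559 -0.664 0.496
outer loop
vertex 1.149 -4.413 1.622
vertex 0.227 -3.145 2.279
vertex 0.002 -4.51 0.199
endloop
endfacet
facet normal 0.542 -0.746 -0.386
outer loop
vertex 0.993 -3.335 -0.679
vertex 1.149 -4.413 1.622
vertex 0.002 -4.51 0.199
endloop
endfacet
facet normal -0.560 -0.664 0.496
outer loop
vertex 0.002 -4.51 0.199
vertex 0.227 -3.145 2.279
vertex -0.92 -3.241 0.856
endloop
endfacet
facet normal -0.627 -0.053 -0.778
outer loop
vertex -0.92 -3.241 0.856
vertex 0.993 -3.335 -0.679
vertex 0.002 -4.51 0.199
endloop
endfacet
facet normal 0.627 0.053 0.778
outer loop
vertex 1.149 -4.413 1.622
vertex 1.218 -1.97 1.401
vertex 0.227 -3.145 2.279
endloop
endfacet
facet normal 0.542 -0.746 -0.386
outer loop
vertex 2.14 -3.239 0.744
vertex 1.149 -4.413 1.622
vertex 0.993 -3.335 -0.679
endloop
endfacet
facet normal 0.627 0.053 0.778
outer loop
vertex 2.14 -3.239 0.744
vertex 1.218 -1.97 1.401
vertex 1.149 -4.413 1.622
endloop
endfacet
facet normal -0.542 0.746 0.387
outer loop
vertex 0.227 -3.145 2.279
vertex 1.218 -1.97 1.401
vertex -0.92 -3.241 0.856
endloop
endfacet
facet normal -0.627 -0.053 -0.778
outer loop
vertex 0.071 -2.067 -0.022
vertex 0.993 -3.335 -0.679
vertex -0.92 -3.241 0.856
endloop
endfacet
facet normal -0.542 0.746 0.386
outer loop
vertex -0.92 -3.241 0.856
vertex 1.218 -1.97 1.401
vertex 0.071 -2.067 -0.022
endloop
endfacet
facet normal 0.560 0.664 -0.496
outer loop
vertex 0.071 -2.067 -0.022
vertex 2.14 -3.239 0.744
vertex 0.993 -3.335 -0.679
endloop
endfacet
facet normal 0.560 0.664 -0.496
outer loop
vertex 1.218 -1.97 1.401
vertex 2.14 -3.239 0.744
vertex 0.071 -2.067 -0.022
endloop
endfacet
facet normal -0.693 -0.015 0.721
outer loop
vertex -2.112 3.115 4.782
vertex -2.472 4.674 4.468
vertex -3.375 2.576 3.557
endloop
endfacet
facet normal 0.221 -0.956 0.193
outer loop
vertex -1.948 2.606 2.072
vertex -2.112 3.115 4.782
vertex -3.375 2.576 3.557
endloop
endfacet
facet normal -0.693 -0.015 0.721
outer loop
vertex -3.375 2.576 3.557
vertex -2.472 4.674 4.468
vertex -3.735 4.135 3.243
endloop
endfacet
facet normal -0.687 -0.293 -0.666
outer loop
vertex -3.735 4.135 3.243
vertex -1.948 2.606 2.072
vertex -3.375 2.576 3.557
endloop
endfacet
facet normal 0.687 0.293 0.666
outer loop
vertex -2.112 3.115 4.782
vertex -1.045 4.704 2.983
vertex -2.472 4.674 4.468
endloop
endfacet
facet normal 0.221 -0.956 0.193
outer loop
vertex -0.685 3.145 3.297
vertex -2.112 3.115 4.782
vertex -1.948 2.606 2.072
endloop
endfacet
facet normal 0.687 0.293 0.666
outer loop
vertex -0.685 3.145 3.297
vertex -1.045 4.704 2.983
vertex -2.112 3.115 4.782
endloop
endfacet
facet normal -0.221 0.956 -0.193
outer loop
vertex -2.472 4.674 4.468
vertex -1.045 4.704 2.983
vertex -3.735 4.135 3.243
endloop
endfacet
facet normal -0.687 -0.293 -0.666
outer loop
vertex -2.308 4.165 1.758
vertex -1.948 2.606 2.072
vertex -3.735 4.135 3.243
endloop
endfacet
facet normal -0.221 0.956 -0.193
outer loop
vertex -3.735 4.135 3.243
vertex -1.045 4.704 2.983
vertex -2.308 4.165 1.758
endloop
endfacet
facet normal 0.693 0.015 -0.721
outer loop
vertex -2.308 4.165 1.758
vertex -0.685 3.145 3.297
vertex -1.948 2.606 2.072
endloop
endfacet
facet normal 0.693 0.015 -0.721
outer loop
vertex -1.045 4.704 2.983
vertex -0.685 3.145 3.297
vertex -2.308 4.165 1.758
endloop
endfacet
facet normal -0.509 0.159 -0.846
outer loop
vertex -1.486 -2.743 1.05
vertex -2.461 -1.362 1.896
vertex -0.529 -1.819 0.647
endloop
endfacet
facet normal 0.516 -0.730 -0.448
outer loop
vertex 0.241 -2.058 1.924
vertex -1.486 -2.743 1.05
vertex -0.529 -1.819 0.647
endloop
endfacet
facet normal -0.509 0.158 -0.846
outer loop
vertex -0.529 -1.819 0.647
vertex -2.461 -1.362 1.896
vertex -1.504 -0.439 1.492
endloop
endfacet
facet normal 0.688 0.664 -0.291
outer loop
vertex -1.504 -0.439 1.492
vertex 0.241 -2.058 1.924
vertex -0.529 -1.819 0.647
endloop
endfacet
facet normal -0.689 -0.664 0.291
outer loop
vertex -1.486 -2.743 1.05
vertex -1.691 -1.601 3.173
vertex -2.461 -1.362 1.896
endloop
endfacet
facet normal 0.516 -0.731 -0.447
outer loop
vertex -0.716 -2.981 2.328
vertex -1.486 -2.743 1.05
vertex 0.241 -2.058 1.924
endloop
endfacet
facet normal -0.688 -0.664 0.291
outer loop
vertex -0.716 -2.981 2.328
vertex -1.691 -1.601 3.173
vertex -1.486 -2.743 1.05
endloop
endfacet
facet normal -0.516 0.731 0.448
outer loop
vertex -2.461 -1.362 1.896
vertex -1.691 -1.601 3.173
vertex -1.504 -0.439 1.492
endloop
endfacet
facet normal 0.688 0.664 -0.291
outer loop
vertex -0.734 -0.677 2.77
vertex 0.241 -2.058 1.924
vertex -1.504 -0.439 1.492
endloop
endfacet
facet normal -0.517 0.730 0.447
outer loop
vertex -1.504 -0.439 1.492
vertex -1.691 -1.601 3.173
vertex -0.734 -0.677 2.77
endloop
endfacet
facet normal 0.510 -0.158 0.846
outer loop
vertex -0.734 -0.677 2.77
vertex -0.716 -2.981 2.328
vertex 0.241 -2.058 1.924
endloop
endfacet
facet normal 0.509 -0.158 0.846
outer loop
vertex -1.691 -1.601 3.173
vertex -0.716 -2.981 2.328
vertex -0.734 -0.677 2.77
endloop
endfacet

endsolid
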